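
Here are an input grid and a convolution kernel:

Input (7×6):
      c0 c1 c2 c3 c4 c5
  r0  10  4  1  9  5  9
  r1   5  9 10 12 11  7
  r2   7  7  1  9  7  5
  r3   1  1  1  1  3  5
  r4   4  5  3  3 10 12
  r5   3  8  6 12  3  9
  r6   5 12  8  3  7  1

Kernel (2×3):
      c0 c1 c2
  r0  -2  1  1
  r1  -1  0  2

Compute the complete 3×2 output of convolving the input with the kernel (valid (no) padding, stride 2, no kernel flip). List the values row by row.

Output[0,0]: The receptive field on the input at this output position is [10 4 1 / 5 9 10]. Elementwise product with the kernel and sum: 10·-2 + 4·1 + 1·1 + 5·-1 + 10·2.
Output[0,1]: The receptive field on the input at this output position is [1 9 5 / 10 12 11]. Elementwise product with the kernel and sum: 1·-2 + 9·1 + 5·1 + 10·-1 + 11·2.

0 24
-5 19
9 7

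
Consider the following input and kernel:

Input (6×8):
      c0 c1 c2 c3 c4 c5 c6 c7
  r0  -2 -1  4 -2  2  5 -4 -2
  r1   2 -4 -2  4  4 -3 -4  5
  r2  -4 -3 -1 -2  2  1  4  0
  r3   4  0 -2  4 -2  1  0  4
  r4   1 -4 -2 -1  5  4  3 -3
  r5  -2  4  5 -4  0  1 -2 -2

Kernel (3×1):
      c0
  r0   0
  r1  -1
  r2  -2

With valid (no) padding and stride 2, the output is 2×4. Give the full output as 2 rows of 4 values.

6 4 -8 -4
-6 6 -8 -6

Output[0,0]: The receptive field on the input at this output position is [-2 / 2 / -4]. Elementwise product with the kernel and sum: 2·-1 + -4·-2.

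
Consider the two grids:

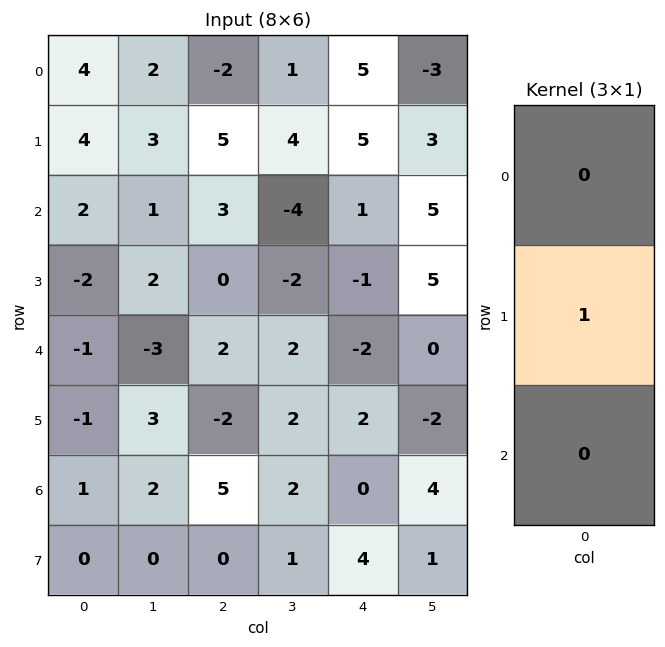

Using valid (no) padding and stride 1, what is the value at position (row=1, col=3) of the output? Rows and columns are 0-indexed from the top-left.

-4

The receptive field on the input at this output position is [4 / -4 / -2]. Elementwise product with the kernel and sum: -4·1.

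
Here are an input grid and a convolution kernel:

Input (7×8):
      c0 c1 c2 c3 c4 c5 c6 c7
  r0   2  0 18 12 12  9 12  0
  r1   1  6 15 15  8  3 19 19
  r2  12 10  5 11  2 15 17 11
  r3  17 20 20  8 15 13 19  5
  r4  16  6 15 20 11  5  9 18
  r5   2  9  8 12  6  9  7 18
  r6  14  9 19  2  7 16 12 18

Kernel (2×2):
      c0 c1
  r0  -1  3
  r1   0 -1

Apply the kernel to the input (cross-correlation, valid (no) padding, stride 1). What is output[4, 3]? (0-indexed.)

The receptive field on the input at this output position is [20 11 / 12 6]. Elementwise product with the kernel and sum: 20·-1 + 11·3 + 6·-1.

7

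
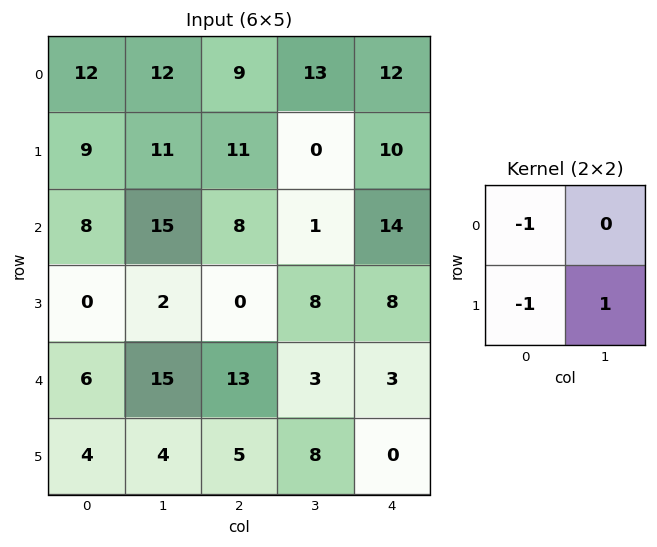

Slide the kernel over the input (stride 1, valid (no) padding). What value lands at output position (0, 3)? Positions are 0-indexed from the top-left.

-3

The receptive field on the input at this output position is [13 12 / 0 10]. Elementwise product with the kernel and sum: 13·-1 + 0·-1 + 10·1.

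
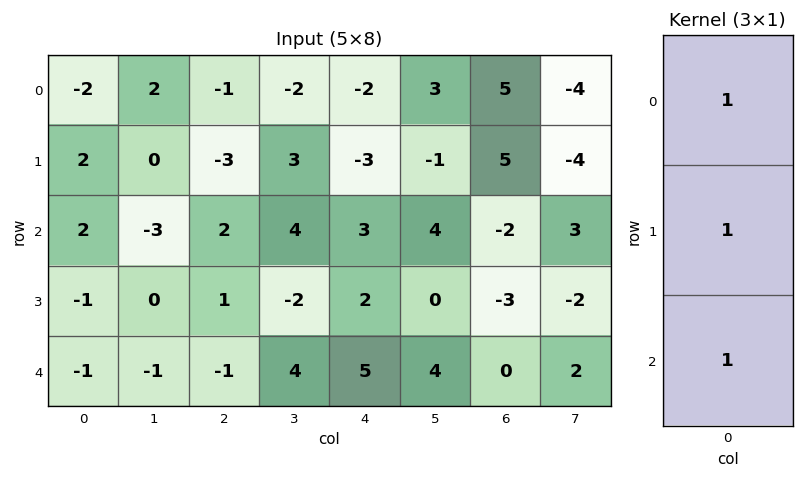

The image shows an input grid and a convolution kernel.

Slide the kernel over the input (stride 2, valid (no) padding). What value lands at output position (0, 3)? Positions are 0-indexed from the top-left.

8

The receptive field on the input at this output position is [5 / 5 / -2]. Elementwise product with the kernel and sum: 5·1 + 5·1 + -2·1.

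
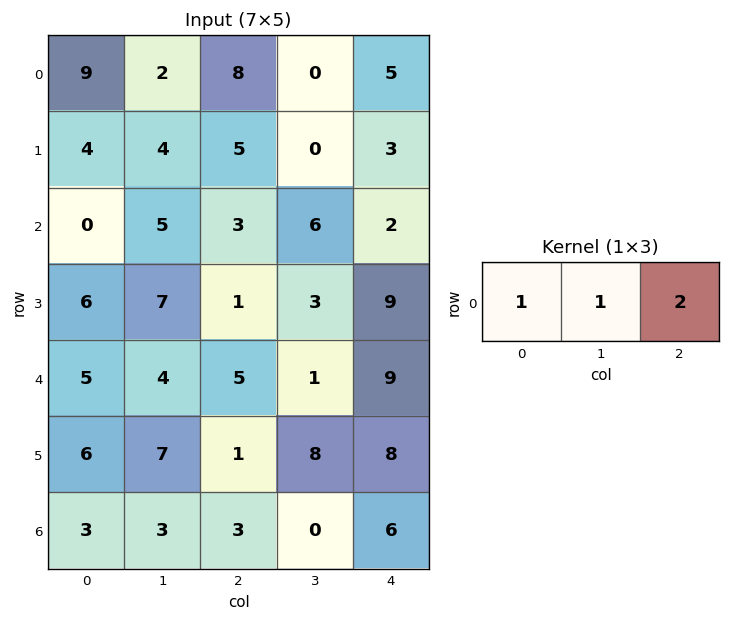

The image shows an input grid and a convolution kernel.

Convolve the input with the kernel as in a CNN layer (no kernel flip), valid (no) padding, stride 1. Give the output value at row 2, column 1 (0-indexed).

The receptive field on the input at this output position is [5 3 6]. Elementwise product with the kernel and sum: 5·1 + 3·1 + 6·2.

20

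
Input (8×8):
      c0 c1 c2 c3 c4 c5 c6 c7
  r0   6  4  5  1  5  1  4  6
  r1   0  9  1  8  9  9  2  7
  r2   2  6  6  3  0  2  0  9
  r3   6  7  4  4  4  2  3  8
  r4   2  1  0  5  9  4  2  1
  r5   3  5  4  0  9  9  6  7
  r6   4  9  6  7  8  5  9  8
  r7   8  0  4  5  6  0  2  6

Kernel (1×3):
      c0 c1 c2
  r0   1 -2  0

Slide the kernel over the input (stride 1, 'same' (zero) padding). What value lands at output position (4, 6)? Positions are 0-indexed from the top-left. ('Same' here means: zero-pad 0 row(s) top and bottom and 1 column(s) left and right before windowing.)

0

The receptive field on the zero-padded input at this output position is [4 2 1]. Elementwise product with the kernel and sum: 4·1 + 2·-2.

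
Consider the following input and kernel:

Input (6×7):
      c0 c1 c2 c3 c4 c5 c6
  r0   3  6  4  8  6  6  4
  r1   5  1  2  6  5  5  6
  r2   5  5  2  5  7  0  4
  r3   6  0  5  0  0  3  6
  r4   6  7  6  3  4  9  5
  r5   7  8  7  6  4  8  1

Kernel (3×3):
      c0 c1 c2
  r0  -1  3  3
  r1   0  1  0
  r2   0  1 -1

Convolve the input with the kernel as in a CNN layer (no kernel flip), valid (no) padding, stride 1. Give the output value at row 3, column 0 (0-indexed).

The receptive field on the input at this output position is [6 0 5 / 6 7 6 / 7 8 7]. Elementwise product with the kernel and sum: 6·-1 + 0·3 + 5·3 + 7·1 + 8·1 + 7·-1.

17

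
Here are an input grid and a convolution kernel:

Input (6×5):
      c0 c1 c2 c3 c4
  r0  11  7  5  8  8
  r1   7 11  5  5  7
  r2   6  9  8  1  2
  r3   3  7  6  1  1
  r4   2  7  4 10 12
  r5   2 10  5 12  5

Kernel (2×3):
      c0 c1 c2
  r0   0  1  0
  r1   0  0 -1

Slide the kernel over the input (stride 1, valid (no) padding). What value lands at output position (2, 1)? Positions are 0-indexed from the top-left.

7

The receptive field on the input at this output position is [9 8 1 / 7 6 1]. Elementwise product with the kernel and sum: 8·1 + 1·-1.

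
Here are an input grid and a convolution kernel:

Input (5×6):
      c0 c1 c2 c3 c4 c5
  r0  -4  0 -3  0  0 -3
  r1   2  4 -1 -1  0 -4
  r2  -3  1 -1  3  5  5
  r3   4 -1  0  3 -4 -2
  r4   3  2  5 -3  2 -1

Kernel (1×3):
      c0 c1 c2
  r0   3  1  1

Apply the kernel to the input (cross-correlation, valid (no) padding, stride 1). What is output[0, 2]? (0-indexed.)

-9

The receptive field on the input at this output position is [-3 0 0]. Elementwise product with the kernel and sum: -3·3 + 0·1 + 0·1.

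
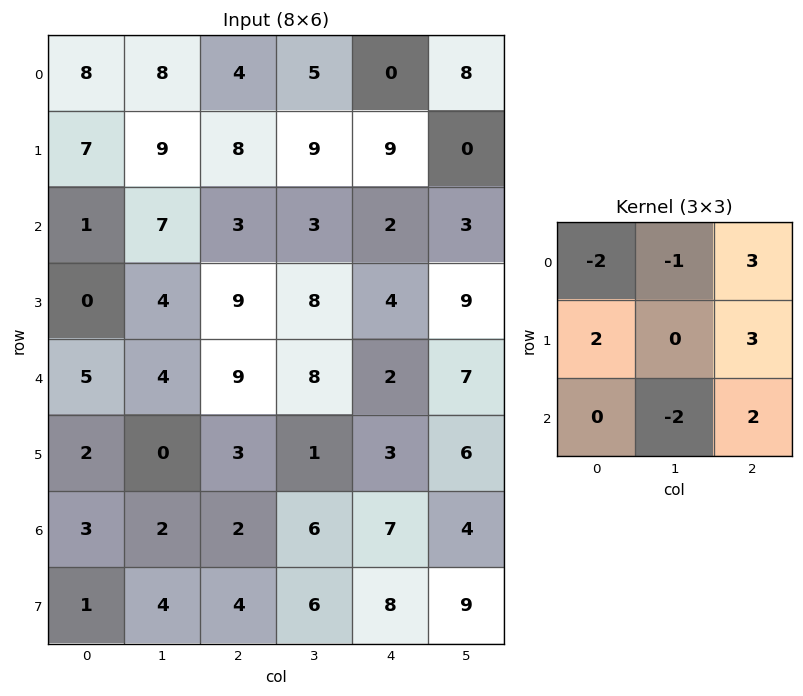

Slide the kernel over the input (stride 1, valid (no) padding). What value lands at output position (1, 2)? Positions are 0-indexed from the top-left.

The receptive field on the input at this output position is [8 9 9 / 3 3 2 / 9 8 4]. Elementwise product with the kernel and sum: 8·-2 + 9·-1 + 9·3 + 3·2 + 2·3 + 8·-2 + 4·2.

6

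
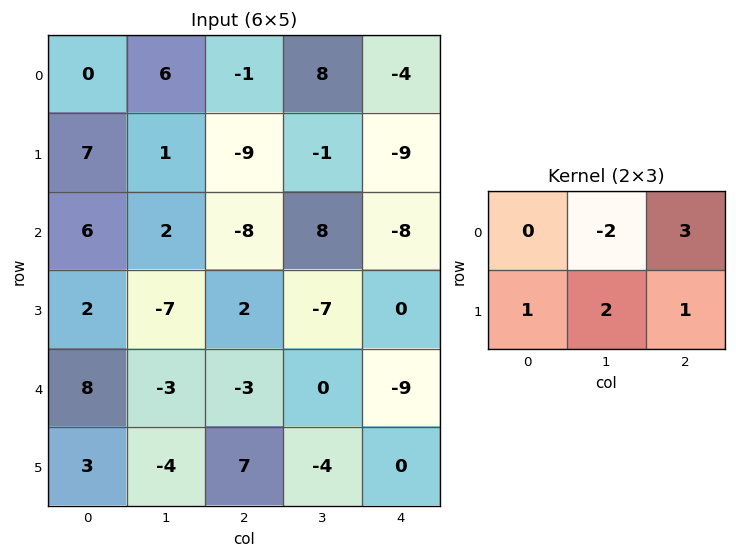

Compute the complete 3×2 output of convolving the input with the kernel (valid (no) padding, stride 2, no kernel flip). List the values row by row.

-15 -48
-38 -52
-1 -28

Output[0,0]: The receptive field on the input at this output position is [0 6 -1 / 7 1 -9]. Elementwise product with the kernel and sum: 6·-2 + -1·3 + 7·1 + 1·2 + -9·1.
Output[0,1]: The receptive field on the input at this output position is [-1 8 -4 / -9 -1 -9]. Elementwise product with the kernel and sum: 8·-2 + -4·3 + -9·1 + -1·2 + -9·1.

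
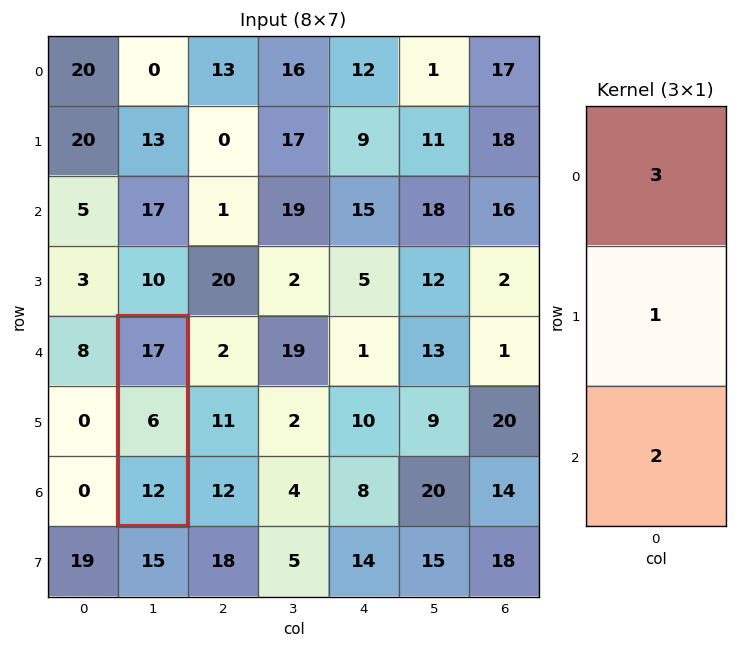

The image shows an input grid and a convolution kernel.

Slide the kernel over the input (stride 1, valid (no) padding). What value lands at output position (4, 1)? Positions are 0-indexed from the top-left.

The receptive field on the input at this output position is [17 / 6 / 12]. Elementwise product with the kernel and sum: 17·3 + 6·1 + 12·2.

81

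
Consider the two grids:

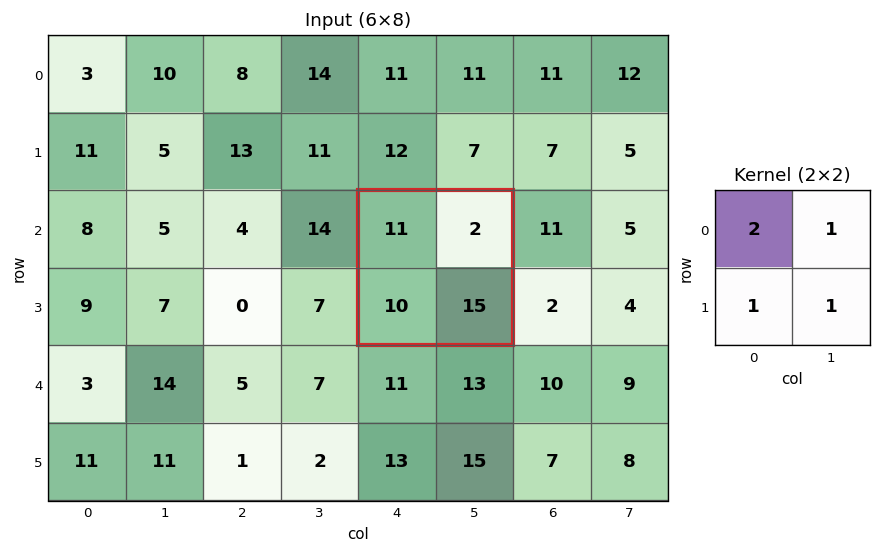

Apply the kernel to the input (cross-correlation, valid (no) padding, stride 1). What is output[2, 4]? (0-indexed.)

49

The receptive field on the input at this output position is [11 2 / 10 15]. Elementwise product with the kernel and sum: 11·2 + 2·1 + 10·1 + 15·1.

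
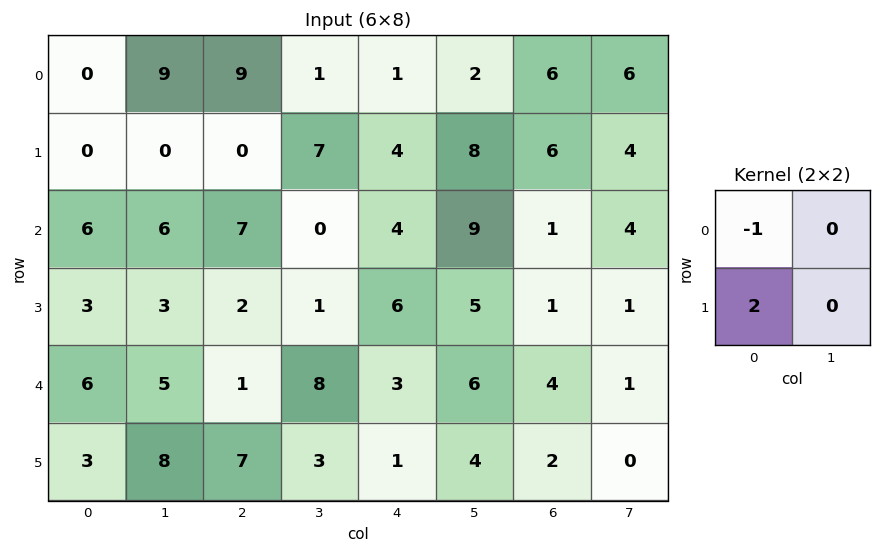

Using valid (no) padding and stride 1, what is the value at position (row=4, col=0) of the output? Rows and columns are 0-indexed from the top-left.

The receptive field on the input at this output position is [6 5 / 3 8]. Elementwise product with the kernel and sum: 6·-1 + 3·2.

0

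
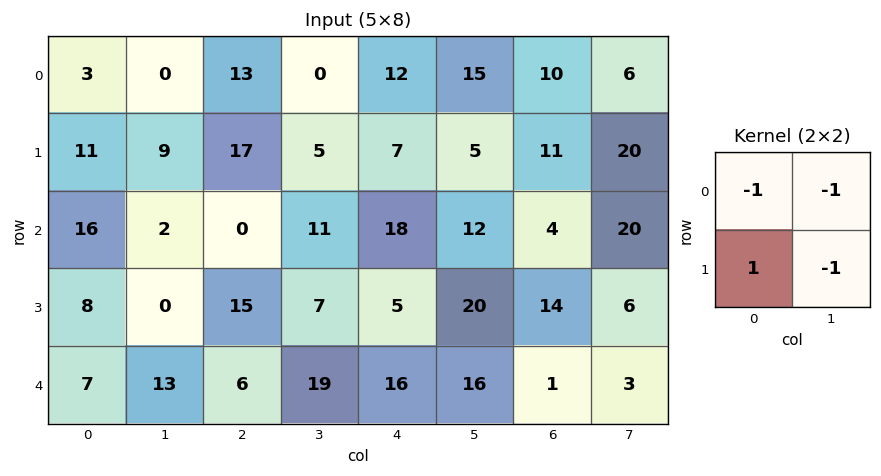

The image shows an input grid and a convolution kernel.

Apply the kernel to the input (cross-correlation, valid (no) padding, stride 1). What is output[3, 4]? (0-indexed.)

-25

The receptive field on the input at this output position is [5 20 / 16 16]. Elementwise product with the kernel and sum: 5·-1 + 20·-1 + 16·1 + 16·-1.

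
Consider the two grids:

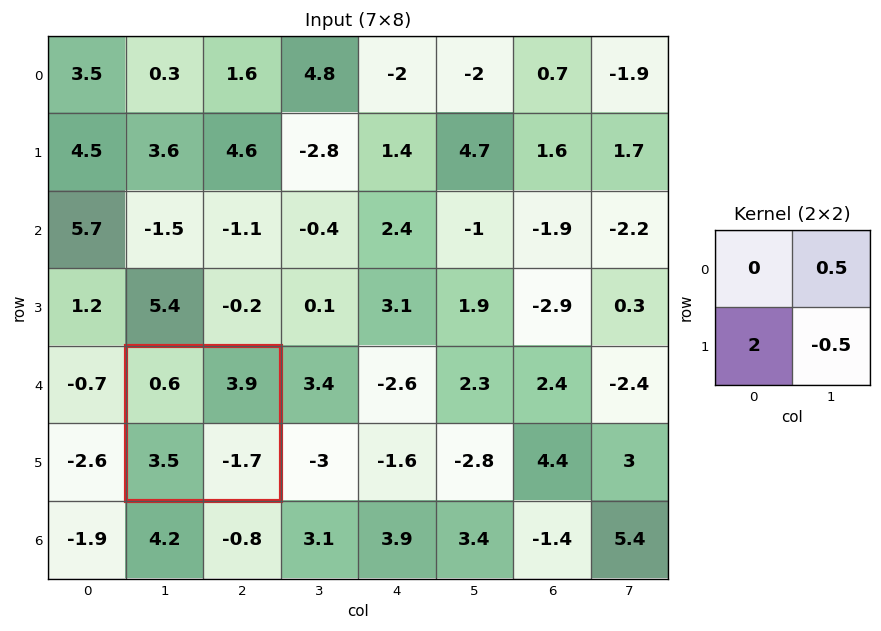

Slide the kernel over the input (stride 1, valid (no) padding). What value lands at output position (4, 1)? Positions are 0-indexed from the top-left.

The receptive field on the input at this output position is [0.6 3.9 / 3.5 -1.7]. Elementwise product with the kernel and sum: 3.9·0.5 + 3.5·2 + -1.7·-0.5.

9.8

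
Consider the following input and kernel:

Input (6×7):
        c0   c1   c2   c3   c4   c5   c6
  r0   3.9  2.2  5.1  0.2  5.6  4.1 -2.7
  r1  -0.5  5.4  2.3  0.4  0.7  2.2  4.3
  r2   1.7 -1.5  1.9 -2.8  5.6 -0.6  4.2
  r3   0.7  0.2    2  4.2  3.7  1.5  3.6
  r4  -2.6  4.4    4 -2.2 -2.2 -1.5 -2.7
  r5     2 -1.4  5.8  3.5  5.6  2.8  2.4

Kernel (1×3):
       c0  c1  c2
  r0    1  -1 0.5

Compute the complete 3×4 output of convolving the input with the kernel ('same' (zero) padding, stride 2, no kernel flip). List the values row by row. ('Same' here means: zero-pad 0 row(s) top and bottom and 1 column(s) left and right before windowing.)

-2.8 -2.8 -3.35 6.8
-2.45 -4.8 -8.7 -4.8
4.8 -0.7 -0.75 1.2

Output[0,0]: The receptive field on the zero-padded input at this output position is [0 3.9 2.2]. Elementwise product with the kernel and sum: 0·1 + 3.9·-1 + 2.2·0.5.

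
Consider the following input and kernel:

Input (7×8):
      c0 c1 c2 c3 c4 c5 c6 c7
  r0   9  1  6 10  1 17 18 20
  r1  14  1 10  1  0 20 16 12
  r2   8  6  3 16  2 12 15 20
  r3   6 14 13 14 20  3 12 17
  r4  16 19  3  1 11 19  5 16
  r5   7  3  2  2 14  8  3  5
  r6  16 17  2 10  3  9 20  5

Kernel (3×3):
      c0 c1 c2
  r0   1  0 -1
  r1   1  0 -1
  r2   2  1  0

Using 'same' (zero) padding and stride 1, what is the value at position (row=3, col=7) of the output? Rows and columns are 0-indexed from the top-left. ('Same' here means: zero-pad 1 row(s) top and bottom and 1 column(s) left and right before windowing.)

The receptive field on the zero-padded input at this output position is [15 20 0 / 12 17 0 / 5 16 0]. Elementwise product with the kernel and sum: 15·1 + 0·-1 + 12·1 + 0·-1 + 5·2 + 16·1.

53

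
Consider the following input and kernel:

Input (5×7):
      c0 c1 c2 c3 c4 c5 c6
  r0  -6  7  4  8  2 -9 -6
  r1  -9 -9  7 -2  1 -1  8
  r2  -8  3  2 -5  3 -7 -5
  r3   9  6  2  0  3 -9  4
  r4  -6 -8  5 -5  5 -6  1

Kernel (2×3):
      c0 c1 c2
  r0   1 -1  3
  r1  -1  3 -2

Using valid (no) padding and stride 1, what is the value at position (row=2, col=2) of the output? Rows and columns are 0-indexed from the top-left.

The receptive field on the input at this output position is [2 -5 3 / 2 0 3]. Elementwise product with the kernel and sum: 2·1 + -5·-1 + 3·3 + 2·-1 + 0·3 + 3·-2.

8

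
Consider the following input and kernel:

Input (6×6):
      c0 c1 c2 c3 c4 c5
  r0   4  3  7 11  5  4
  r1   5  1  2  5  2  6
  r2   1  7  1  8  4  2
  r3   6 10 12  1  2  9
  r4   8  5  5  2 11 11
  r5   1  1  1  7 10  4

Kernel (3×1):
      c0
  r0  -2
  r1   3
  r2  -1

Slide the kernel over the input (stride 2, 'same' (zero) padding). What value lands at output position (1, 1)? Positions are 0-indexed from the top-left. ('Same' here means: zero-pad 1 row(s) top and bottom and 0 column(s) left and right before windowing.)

The receptive field on the zero-padded input at this output position is [2 / 1 / 12]. Elementwise product with the kernel and sum: 2·-2 + 1·3 + 12·-1.

-13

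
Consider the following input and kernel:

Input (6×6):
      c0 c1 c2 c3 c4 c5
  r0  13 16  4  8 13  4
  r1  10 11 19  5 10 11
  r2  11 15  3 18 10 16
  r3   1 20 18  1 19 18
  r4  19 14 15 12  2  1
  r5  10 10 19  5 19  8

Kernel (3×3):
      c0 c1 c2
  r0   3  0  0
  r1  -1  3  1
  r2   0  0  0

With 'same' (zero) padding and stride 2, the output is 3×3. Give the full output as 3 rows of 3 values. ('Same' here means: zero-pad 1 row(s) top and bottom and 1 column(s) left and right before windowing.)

55 4 35
48 45 43
71 103 -2

Output[0,0]: The receptive field on the zero-padded input at this output position is [0 0 0 / 0 13 16 / 0 10 11]. Elementwise product with the kernel and sum: 0·3 + 0·-1 + 13·3 + 16·1.
Output[0,1]: The receptive field on the zero-padded input at this output position is [0 0 0 / 16 4 8 / 11 19 5]. Elementwise product with the kernel and sum: 0·3 + 16·-1 + 4·3 + 8·1.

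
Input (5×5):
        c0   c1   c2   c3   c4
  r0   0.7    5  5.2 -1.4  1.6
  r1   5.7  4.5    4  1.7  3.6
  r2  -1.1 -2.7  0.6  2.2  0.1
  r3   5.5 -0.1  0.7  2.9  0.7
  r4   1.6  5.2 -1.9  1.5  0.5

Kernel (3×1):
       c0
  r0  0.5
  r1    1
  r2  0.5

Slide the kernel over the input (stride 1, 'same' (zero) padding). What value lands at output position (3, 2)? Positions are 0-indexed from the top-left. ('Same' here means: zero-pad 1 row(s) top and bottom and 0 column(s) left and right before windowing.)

0.05

The receptive field on the zero-padded input at this output position is [0.6 / 0.7 / -1.9]. Elementwise product with the kernel and sum: 0.6·0.5 + 0.7·1 + -1.9·0.5.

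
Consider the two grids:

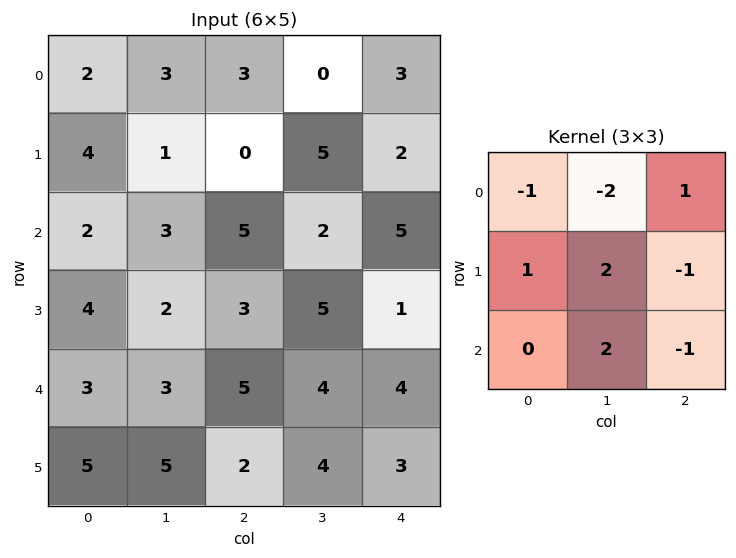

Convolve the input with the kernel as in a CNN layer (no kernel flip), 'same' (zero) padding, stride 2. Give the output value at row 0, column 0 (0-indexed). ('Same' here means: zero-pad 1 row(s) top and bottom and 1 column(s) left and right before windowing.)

The receptive field on the zero-padded input at this output position is [0 0 0 / 0 2 3 / 0 4 1]. Elementwise product with the kernel and sum: 0·-1 + 0·-2 + 0·1 + 0·1 + 2·2 + 3·-1 + 4·2 + 1·-1.

8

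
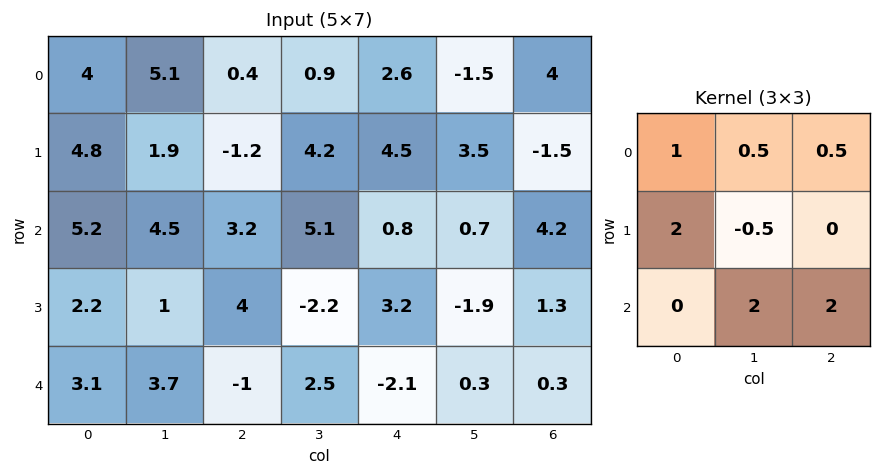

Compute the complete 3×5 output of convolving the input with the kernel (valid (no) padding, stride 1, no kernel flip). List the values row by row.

30.8 26.75 9.45 10.6 20.9
23.3 14.4 9 20.6 5.55
18.35 11.65 16.05 -3.75 11.8

Output[0,0]: The receptive field on the input at this output position is [4 5.1 0.4 / 4.8 1.9 -1.2 / 5.2 4.5 3.2]. Elementwise product with the kernel and sum: 4·1 + 5.1·0.5 + 0.4·0.5 + 4.8·2 + 1.9·-0.5 + 4.5·2 + 3.2·2.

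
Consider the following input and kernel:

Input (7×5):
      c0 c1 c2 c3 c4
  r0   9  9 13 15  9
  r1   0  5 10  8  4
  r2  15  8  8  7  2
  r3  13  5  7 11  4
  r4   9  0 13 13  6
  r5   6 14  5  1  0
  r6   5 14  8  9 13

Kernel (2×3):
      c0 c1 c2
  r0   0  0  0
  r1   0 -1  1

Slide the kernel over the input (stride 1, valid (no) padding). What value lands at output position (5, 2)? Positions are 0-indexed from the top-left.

4

The receptive field on the input at this output position is [5 1 0 / 8 9 13]. Elementwise product with the kernel and sum: 9·-1 + 13·1.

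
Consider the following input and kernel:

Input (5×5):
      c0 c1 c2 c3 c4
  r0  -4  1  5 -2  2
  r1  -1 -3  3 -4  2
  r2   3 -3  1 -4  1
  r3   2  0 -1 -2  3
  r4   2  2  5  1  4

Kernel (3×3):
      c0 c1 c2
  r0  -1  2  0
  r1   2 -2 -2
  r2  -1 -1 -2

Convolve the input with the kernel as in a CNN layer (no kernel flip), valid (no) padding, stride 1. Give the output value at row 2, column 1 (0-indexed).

The receptive field on the input at this output position is [-3 1 -4 / 0 -1 -2 / 2 5 1]. Elementwise product with the kernel and sum: -3·-1 + 1·2 + 0·2 + -1·-2 + -2·-2 + 2·-1 + 5·-1 + 1·-2.

2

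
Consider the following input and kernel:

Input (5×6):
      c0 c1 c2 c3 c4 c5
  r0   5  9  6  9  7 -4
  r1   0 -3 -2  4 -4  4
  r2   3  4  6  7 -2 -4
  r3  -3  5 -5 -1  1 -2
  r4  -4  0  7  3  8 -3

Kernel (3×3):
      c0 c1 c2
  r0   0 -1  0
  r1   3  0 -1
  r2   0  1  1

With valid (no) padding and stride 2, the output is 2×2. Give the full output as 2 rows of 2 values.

3 -6
-1 -12

Output[0,0]: The receptive field on the input at this output position is [5 9 6 / 0 -3 -2 / 3 4 6]. Elementwise product with the kernel and sum: 9·-1 + 0·3 + -2·-1 + 4·1 + 6·1.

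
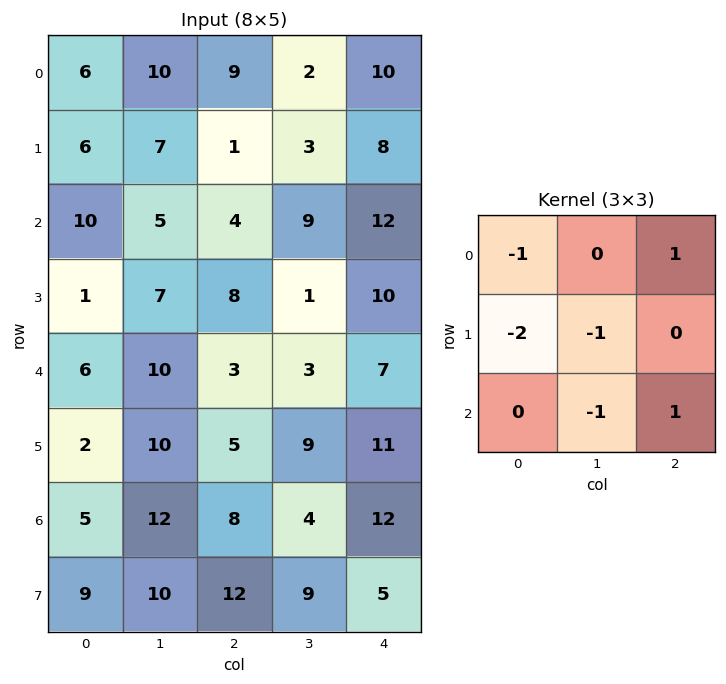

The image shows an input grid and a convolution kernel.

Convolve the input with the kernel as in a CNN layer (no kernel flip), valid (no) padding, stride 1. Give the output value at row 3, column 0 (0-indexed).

The receptive field on the input at this output position is [1 7 8 / 6 10 3 / 2 10 5]. Elementwise product with the kernel and sum: 1·-1 + 8·1 + 6·-2 + 10·-1 + 10·-1 + 5·1.

-20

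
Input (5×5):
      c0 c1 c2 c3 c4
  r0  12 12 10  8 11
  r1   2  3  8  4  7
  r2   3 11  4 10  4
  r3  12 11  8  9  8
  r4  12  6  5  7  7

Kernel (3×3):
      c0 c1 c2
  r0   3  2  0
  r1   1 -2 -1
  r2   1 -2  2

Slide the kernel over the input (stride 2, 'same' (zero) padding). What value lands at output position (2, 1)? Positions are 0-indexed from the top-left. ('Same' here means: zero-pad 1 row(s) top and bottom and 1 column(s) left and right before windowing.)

The receptive field on the zero-padded input at this output position is [11 8 9 / 6 5 7 / 0 0 0]. Elementwise product with the kernel and sum: 11·3 + 8·2 + 6·1 + 5·-2 + 7·-1 + 0·1 + 0·-2 + 0·2.

38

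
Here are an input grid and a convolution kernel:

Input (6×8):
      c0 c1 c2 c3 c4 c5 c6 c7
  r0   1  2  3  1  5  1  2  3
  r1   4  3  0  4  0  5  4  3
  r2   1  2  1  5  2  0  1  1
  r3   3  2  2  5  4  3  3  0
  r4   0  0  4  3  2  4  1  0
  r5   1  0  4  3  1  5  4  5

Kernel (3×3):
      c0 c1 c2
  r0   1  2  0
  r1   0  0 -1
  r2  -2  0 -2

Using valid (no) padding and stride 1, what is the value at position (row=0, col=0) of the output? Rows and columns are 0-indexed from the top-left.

The receptive field on the input at this output position is [1 2 3 / 4 3 0 / 1 2 1]. Elementwise product with the kernel and sum: 1·1 + 2·2 + 0·-1 + 1·-2 + 1·-2.

1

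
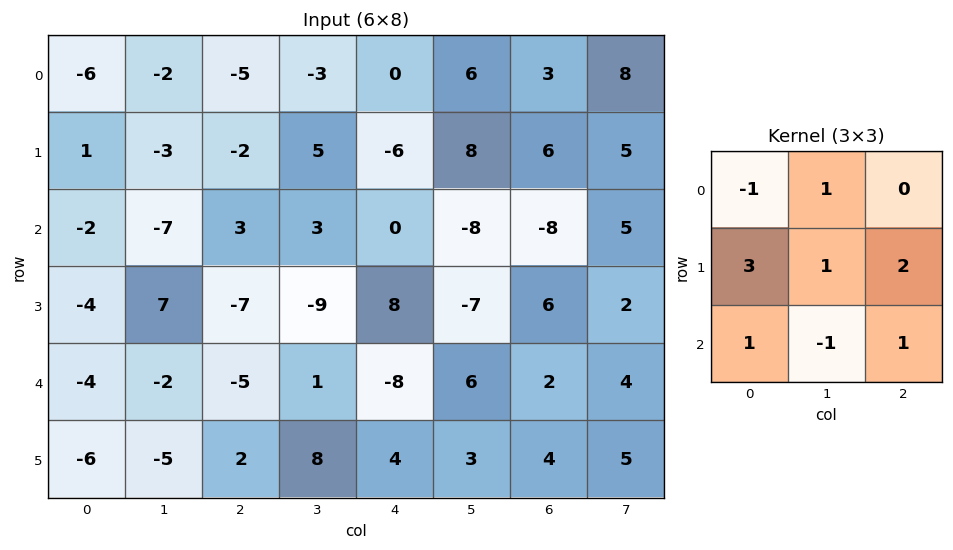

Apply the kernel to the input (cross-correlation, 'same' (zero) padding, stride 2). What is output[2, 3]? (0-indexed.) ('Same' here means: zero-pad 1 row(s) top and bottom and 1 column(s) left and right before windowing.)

The receptive field on the zero-padded input at this output position is [-7 6 2 / 6 2 4 / 3 4 5]. Elementwise product with the kernel and sum: -7·-1 + 6·1 + 6·3 + 2·1 + 4·2 + 3·1 + 4·-1 + 5·1.

45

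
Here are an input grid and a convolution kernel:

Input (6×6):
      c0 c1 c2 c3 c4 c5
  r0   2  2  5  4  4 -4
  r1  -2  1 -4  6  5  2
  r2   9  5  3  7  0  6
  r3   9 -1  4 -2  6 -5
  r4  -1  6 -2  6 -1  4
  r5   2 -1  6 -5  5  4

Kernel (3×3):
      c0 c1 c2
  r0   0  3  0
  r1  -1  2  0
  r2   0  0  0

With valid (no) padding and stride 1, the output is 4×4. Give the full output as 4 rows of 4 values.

10 6 28 16
4 -11 29 8
4 18 13 14
10 2 8 10

Output[0,0]: The receptive field on the input at this output position is [2 2 5 / -2 1 -4 / 9 5 3]. Elementwise product with the kernel and sum: 2·3 + -2·-1 + 1·2.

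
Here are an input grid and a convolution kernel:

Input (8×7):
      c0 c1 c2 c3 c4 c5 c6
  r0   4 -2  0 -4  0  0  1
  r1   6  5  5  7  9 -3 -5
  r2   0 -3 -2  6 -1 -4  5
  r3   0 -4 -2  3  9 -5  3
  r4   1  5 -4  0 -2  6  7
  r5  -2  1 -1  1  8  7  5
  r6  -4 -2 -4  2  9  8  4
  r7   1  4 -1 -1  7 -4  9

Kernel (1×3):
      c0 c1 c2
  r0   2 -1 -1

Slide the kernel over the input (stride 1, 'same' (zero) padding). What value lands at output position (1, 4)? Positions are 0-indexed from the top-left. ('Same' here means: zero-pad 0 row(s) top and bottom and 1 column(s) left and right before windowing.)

The receptive field on the zero-padded input at this output position is [7 9 -3]. Elementwise product with the kernel and sum: 7·2 + 9·-1 + -3·-1.

8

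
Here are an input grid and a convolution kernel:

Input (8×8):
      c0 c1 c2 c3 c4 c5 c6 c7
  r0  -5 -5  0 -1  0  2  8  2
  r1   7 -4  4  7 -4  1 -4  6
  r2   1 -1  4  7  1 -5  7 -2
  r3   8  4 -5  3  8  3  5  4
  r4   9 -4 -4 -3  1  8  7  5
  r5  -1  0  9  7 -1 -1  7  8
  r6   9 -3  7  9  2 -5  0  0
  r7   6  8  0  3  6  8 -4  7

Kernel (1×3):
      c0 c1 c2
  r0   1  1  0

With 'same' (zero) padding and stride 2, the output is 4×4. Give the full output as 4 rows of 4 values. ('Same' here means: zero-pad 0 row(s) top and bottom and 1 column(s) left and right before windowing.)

-5 -5 -1 10
1 3 8 2
9 -8 -2 15
9 4 11 -5

Output[0,0]: The receptive field on the zero-padded input at this output position is [0 -5 -5]. Elementwise product with the kernel and sum: 0·1 + -5·1.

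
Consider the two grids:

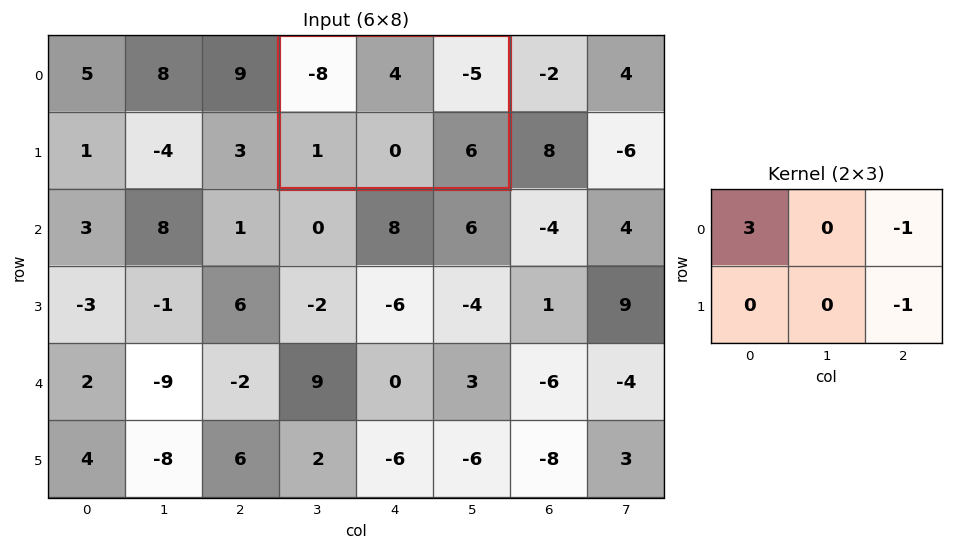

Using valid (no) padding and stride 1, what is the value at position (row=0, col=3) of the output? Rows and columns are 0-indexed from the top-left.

The receptive field on the input at this output position is [-8 4 -5 / 1 0 6]. Elementwise product with the kernel and sum: -8·3 + -5·-1 + 6·-1.

-25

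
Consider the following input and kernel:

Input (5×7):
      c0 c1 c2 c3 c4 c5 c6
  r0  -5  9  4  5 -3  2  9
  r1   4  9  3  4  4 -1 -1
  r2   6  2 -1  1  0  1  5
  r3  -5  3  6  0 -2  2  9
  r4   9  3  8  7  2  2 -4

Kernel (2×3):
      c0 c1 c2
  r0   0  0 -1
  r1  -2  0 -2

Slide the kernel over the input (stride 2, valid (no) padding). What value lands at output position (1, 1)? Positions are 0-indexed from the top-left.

-8

The receptive field on the input at this output position is [-1 1 0 / 6 0 -2]. Elementwise product with the kernel and sum: 0·-1 + 6·-2 + -2·-2.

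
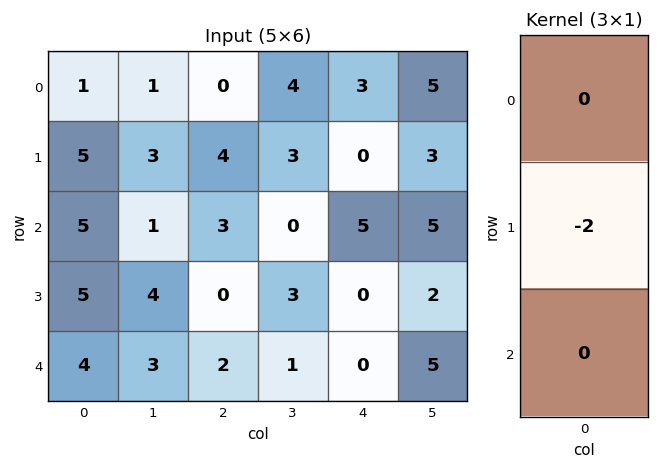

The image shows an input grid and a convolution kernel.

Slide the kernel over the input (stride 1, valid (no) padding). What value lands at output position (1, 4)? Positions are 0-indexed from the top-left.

-10

The receptive field on the input at this output position is [0 / 5 / 0]. Elementwise product with the kernel and sum: 5·-2.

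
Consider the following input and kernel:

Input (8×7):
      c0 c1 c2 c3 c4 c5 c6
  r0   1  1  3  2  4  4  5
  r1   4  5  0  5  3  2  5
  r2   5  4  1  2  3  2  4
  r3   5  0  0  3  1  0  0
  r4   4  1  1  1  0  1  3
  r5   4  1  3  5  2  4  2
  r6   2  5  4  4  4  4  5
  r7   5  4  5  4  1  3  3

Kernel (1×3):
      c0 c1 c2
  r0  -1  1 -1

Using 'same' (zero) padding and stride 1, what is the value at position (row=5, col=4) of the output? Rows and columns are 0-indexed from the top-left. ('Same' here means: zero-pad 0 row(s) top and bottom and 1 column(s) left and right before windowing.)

-7

The receptive field on the zero-padded input at this output position is [5 2 4]. Elementwise product with the kernel and sum: 5·-1 + 2·1 + 4·-1.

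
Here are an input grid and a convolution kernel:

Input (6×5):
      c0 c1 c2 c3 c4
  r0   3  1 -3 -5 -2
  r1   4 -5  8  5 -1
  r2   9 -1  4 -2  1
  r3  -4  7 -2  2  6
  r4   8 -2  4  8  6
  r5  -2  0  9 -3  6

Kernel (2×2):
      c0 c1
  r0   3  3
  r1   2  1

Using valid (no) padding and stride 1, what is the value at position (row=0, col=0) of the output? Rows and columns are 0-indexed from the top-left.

15

The receptive field on the input at this output position is [3 1 / 4 -5]. Elementwise product with the kernel and sum: 3·3 + 1·3 + 4·2 + -5·1.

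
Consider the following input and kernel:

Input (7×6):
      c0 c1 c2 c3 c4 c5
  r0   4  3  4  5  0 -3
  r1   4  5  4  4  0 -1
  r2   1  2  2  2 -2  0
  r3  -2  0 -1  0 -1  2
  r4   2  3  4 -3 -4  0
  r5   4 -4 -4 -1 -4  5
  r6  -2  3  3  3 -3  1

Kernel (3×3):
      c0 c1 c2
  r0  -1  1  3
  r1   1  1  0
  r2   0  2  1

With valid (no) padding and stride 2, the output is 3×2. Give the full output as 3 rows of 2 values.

Output[0,0]: The receptive field on the input at this output position is [4 3 4 / 4 5 4 / 1 2 2]. Elementwise product with the kernel and sum: 4·-1 + 3·1 + 4·3 + 4·1 + 5·1 + 2·2 + 2·1.
Output[0,1]: The receptive field on the input at this output position is [4 5 0 / 4 4 0 / 2 2 -2]. Elementwise product with the kernel and sum: 4·-1 + 5·1 + 0·3 + 4·1 + 4·1 + 2·2 + -2·1.

26 11
15 -17
22 -21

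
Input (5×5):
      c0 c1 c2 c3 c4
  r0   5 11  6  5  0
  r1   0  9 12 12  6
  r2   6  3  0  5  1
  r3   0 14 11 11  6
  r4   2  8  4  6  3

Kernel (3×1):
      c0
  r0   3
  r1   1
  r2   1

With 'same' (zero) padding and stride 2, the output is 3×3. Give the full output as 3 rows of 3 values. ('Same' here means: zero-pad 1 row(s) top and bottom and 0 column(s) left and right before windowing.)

5 18 6
6 47 25
2 37 21

Output[0,0]: The receptive field on the zero-padded input at this output position is [0 / 5 / 0]. Elementwise product with the kernel and sum: 0·3 + 5·1 + 0·1.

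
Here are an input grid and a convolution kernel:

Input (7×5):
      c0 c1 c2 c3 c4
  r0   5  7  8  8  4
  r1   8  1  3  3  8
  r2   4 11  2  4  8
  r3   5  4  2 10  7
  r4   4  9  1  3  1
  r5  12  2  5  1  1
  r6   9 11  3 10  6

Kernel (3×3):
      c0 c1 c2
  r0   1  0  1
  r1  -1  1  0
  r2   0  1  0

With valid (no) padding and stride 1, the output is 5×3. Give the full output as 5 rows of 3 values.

17 19 16
22 -3 23
14 14 21
14 11 12
6 18 8

Output[0,0]: The receptive field on the input at this output position is [5 7 8 / 8 1 3 / 4 11 2]. Elementwise product with the kernel and sum: 5·1 + 8·1 + 8·-1 + 1·1 + 11·1.
Output[0,1]: The receptive field on the input at this output position is [7 8 8 / 1 3 3 / 11 2 4]. Elementwise product with the kernel and sum: 7·1 + 8·1 + 1·-1 + 3·1 + 2·1.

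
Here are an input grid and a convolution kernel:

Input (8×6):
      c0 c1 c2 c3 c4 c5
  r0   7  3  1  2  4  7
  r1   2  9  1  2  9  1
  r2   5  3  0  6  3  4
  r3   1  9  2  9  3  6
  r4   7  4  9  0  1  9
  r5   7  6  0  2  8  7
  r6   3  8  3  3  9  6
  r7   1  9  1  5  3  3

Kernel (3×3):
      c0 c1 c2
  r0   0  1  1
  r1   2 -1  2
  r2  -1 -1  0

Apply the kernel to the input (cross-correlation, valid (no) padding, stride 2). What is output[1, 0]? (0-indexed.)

-11

The receptive field on the input at this output position is [5 3 0 / 1 9 2 / 7 4 9]. Elementwise product with the kernel and sum: 3·1 + 0·1 + 1·2 + 9·-1 + 2·2 + 7·-1 + 4·-1.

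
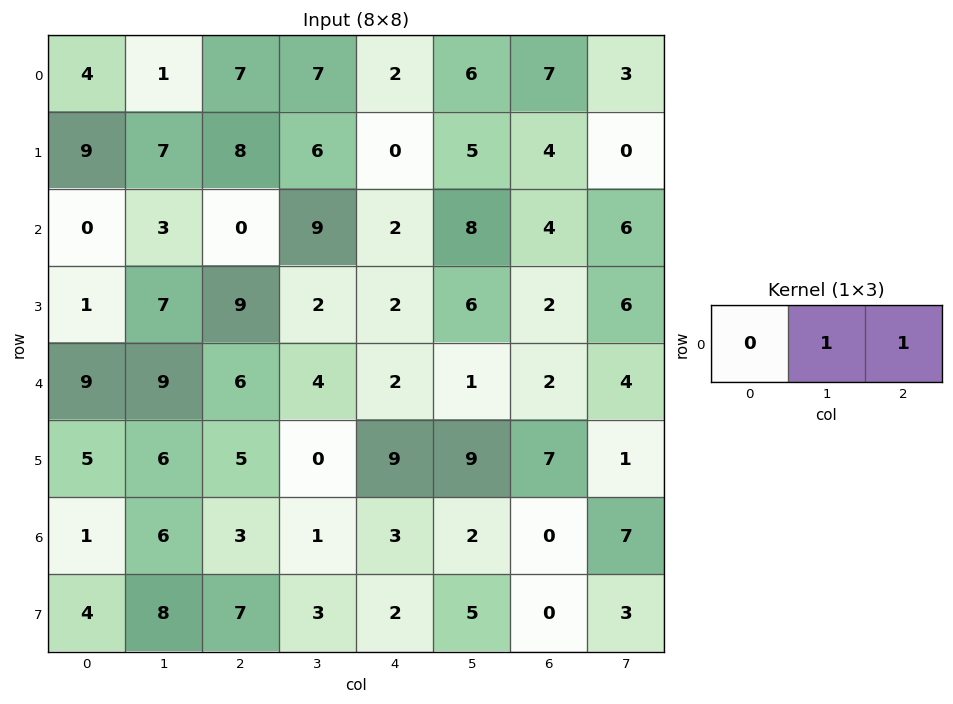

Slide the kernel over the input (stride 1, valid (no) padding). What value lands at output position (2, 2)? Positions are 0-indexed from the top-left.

11

The receptive field on the input at this output position is [0 9 2]. Elementwise product with the kernel and sum: 9·1 + 2·1.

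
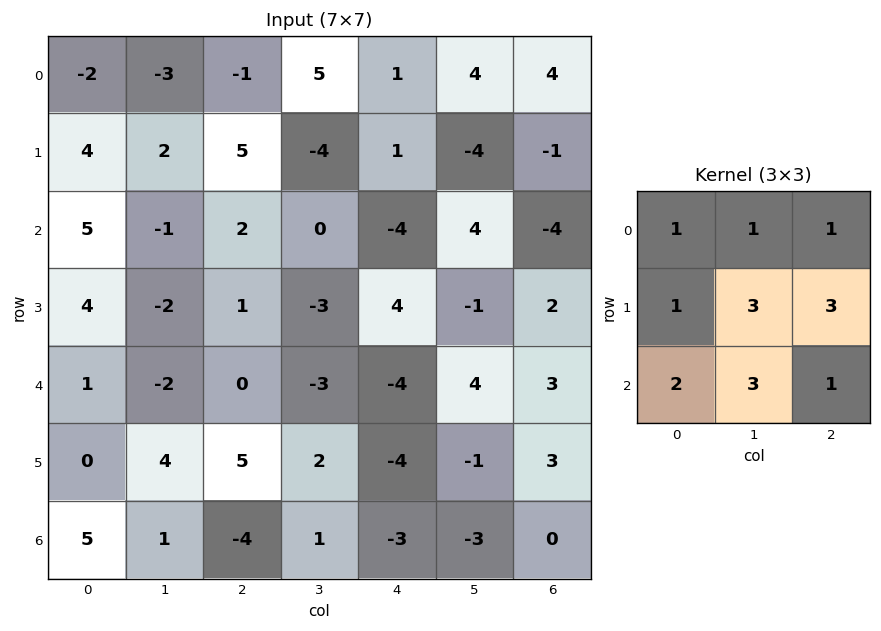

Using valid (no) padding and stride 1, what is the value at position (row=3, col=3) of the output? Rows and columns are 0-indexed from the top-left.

-12

The receptive field on the input at this output position is [-3 4 -1 / -3 -4 4 / 2 -4 -1]. Elementwise product with the kernel and sum: -3·1 + 4·1 + -1·1 + -3·1 + -4·3 + 4·3 + 2·2 + -4·3 + -1·1.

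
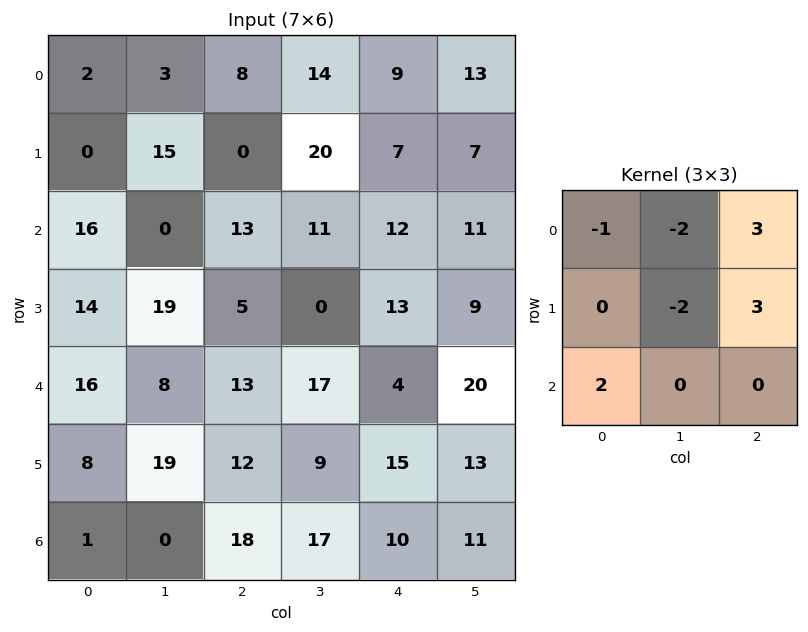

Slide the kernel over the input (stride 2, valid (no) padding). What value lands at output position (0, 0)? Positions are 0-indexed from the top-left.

The receptive field on the input at this output position is [2 3 8 / 0 15 0 / 16 0 13]. Elementwise product with the kernel and sum: 2·-1 + 3·-2 + 8·3 + 15·-2 + 0·3 + 16·2.

18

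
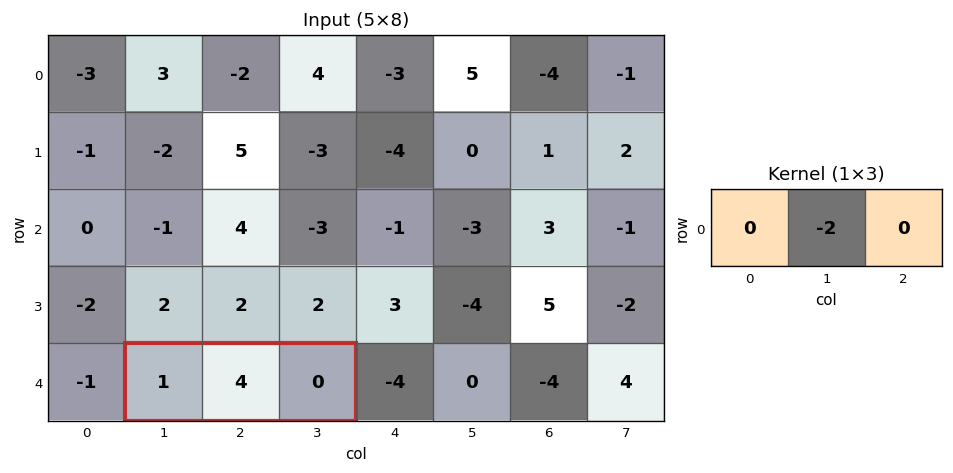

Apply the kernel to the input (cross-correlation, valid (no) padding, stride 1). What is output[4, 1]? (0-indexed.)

-8

The receptive field on the input at this output position is [1 4 0]. Elementwise product with the kernel and sum: 4·-2.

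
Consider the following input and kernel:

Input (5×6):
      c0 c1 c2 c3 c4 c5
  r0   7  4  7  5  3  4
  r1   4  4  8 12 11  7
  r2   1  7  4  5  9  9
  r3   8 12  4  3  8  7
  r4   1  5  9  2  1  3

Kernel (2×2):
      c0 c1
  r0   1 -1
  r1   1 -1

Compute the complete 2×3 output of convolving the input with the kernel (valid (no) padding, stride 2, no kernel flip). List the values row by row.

Output[0,0]: The receptive field on the input at this output position is [7 4 / 4 4]. Elementwise product with the kernel and sum: 7·1 + 4·-1 + 4·1 + 4·-1.

3 -2 3
-10 0 1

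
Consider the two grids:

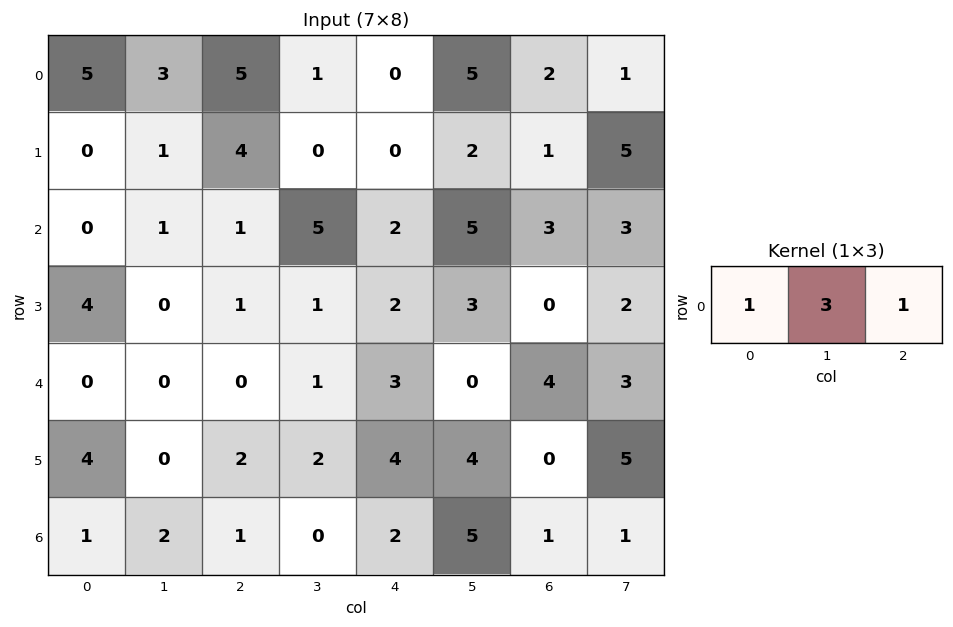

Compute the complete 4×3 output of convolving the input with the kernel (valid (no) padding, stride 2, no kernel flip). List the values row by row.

19 8 17
4 18 20
0 6 7
8 3 18

Output[0,0]: The receptive field on the input at this output position is [5 3 5]. Elementwise product with the kernel and sum: 5·1 + 3·3 + 5·1.
Output[0,1]: The receptive field on the input at this output position is [5 1 0]. Elementwise product with the kernel and sum: 5·1 + 1·3 + 0·1.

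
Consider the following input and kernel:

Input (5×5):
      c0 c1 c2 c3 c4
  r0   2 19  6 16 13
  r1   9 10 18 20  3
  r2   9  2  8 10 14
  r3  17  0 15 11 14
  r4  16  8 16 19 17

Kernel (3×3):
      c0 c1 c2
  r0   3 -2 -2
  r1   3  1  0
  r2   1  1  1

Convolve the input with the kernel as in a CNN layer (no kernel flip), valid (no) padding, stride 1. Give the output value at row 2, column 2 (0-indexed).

84

The receptive field on the input at this output position is [8 10 14 / 15 11 14 / 16 19 17]. Elementwise product with the kernel and sum: 8·3 + 10·-2 + 14·-2 + 15·3 + 11·1 + 16·1 + 19·1 + 17·1.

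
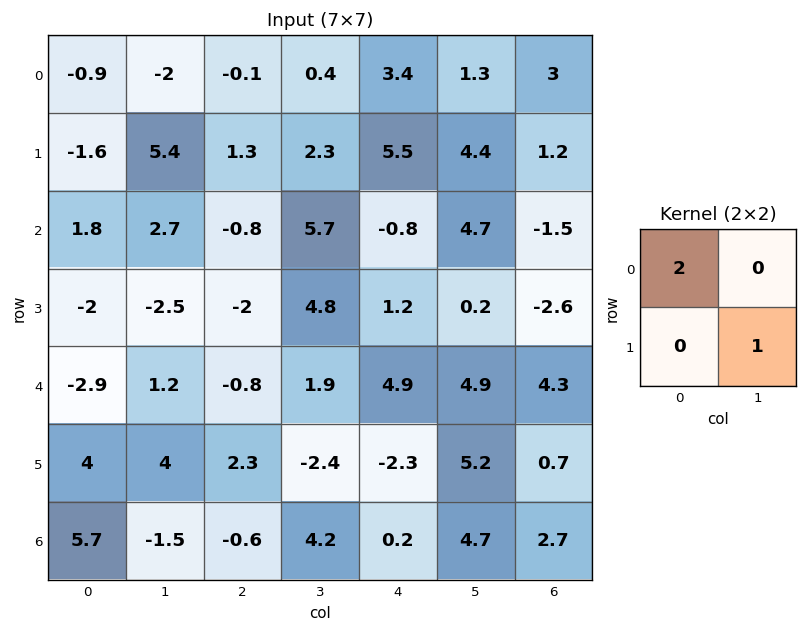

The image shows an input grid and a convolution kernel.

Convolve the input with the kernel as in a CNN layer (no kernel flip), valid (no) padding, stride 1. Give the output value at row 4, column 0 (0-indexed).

-1.8

The receptive field on the input at this output position is [-2.9 1.2 / 4 4]. Elementwise product with the kernel and sum: -2.9·2 + 4·1.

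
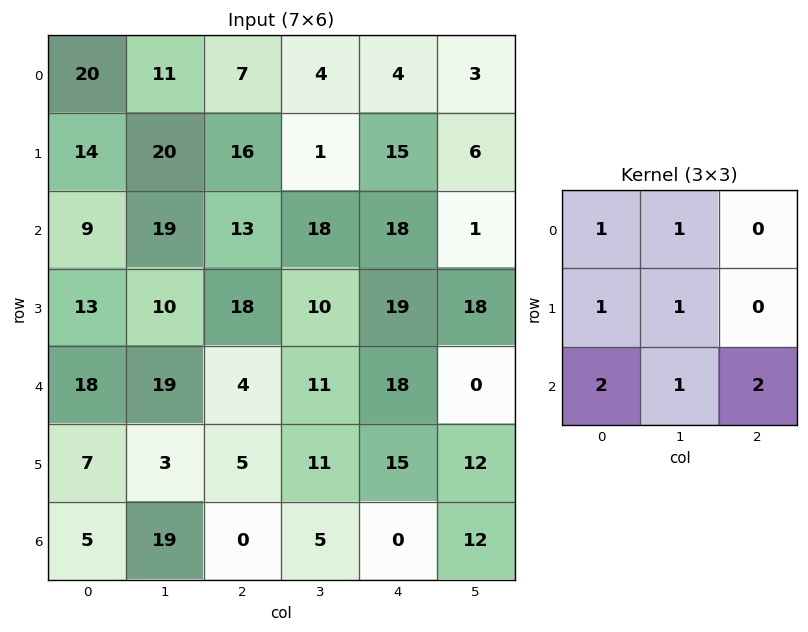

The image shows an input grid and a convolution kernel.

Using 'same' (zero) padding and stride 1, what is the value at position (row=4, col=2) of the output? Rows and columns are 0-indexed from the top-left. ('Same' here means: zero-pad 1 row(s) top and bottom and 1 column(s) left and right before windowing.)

The receptive field on the zero-padded input at this output position is [10 18 10 / 19 4 11 / 3 5 11]. Elementwise product with the kernel and sum: 10·1 + 18·1 + 19·1 + 4·1 + 3·2 + 5·1 + 11·2.

84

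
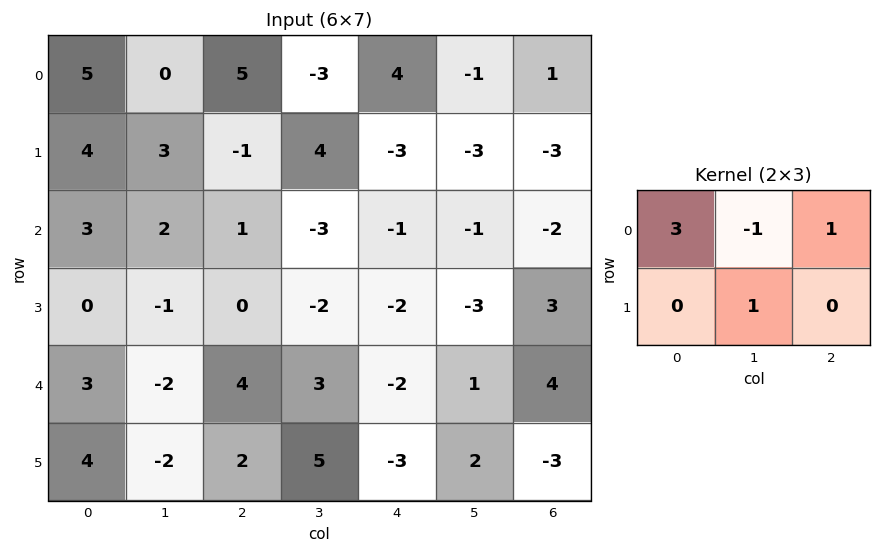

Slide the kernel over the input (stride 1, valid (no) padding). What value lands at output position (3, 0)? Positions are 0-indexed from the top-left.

The receptive field on the input at this output position is [0 -1 0 / 3 -2 4]. Elementwise product with the kernel and sum: 0·3 + -1·-1 + 0·1 + -2·1.

-1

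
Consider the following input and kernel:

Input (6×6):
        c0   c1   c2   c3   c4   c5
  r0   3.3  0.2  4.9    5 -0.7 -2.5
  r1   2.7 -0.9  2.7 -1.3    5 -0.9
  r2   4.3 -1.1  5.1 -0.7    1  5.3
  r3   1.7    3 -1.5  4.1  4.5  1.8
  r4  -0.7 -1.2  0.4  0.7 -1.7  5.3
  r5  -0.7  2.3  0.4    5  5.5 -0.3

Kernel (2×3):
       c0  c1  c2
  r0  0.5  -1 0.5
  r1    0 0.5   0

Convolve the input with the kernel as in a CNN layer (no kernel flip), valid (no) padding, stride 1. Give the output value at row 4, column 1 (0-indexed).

-0.45

The receptive field on the input at this output position is [-1.2 0.4 0.7 / 2.3 0.4 5]. Elementwise product with the kernel and sum: -1.2·0.5 + 0.4·-1 + 0.7·0.5 + 0.4·0.5.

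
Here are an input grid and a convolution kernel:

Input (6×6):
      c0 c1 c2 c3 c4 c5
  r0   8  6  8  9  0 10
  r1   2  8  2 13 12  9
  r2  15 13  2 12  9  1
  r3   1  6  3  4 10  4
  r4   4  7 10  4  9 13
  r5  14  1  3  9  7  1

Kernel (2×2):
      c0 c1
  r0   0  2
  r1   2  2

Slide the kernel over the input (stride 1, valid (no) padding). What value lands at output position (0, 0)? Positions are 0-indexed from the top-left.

The receptive field on the input at this output position is [8 6 / 2 8]. Elementwise product with the kernel and sum: 6·2 + 2·2 + 8·2.

32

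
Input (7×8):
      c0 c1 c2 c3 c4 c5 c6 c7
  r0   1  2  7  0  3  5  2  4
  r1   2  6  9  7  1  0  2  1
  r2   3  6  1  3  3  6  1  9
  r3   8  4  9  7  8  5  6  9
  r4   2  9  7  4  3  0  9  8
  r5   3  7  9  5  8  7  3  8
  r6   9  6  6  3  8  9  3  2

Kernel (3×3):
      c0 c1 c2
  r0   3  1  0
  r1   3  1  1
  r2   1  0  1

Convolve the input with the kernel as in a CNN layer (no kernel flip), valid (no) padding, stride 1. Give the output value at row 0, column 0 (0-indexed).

30

The receptive field on the input at this output position is [1 2 7 / 2 6 9 / 3 6 1]. Elementwise product with the kernel and sum: 1·3 + 2·1 + 2·3 + 6·1 + 9·1 + 3·1 + 1·1.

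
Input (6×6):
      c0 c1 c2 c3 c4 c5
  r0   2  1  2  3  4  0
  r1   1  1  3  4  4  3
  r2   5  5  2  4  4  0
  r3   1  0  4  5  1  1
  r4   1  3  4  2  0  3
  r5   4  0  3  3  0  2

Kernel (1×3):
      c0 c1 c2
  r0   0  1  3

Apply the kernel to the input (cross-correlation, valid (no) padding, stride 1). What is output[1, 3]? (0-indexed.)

13

The receptive field on the input at this output position is [4 4 3]. Elementwise product with the kernel and sum: 4·1 + 3·3.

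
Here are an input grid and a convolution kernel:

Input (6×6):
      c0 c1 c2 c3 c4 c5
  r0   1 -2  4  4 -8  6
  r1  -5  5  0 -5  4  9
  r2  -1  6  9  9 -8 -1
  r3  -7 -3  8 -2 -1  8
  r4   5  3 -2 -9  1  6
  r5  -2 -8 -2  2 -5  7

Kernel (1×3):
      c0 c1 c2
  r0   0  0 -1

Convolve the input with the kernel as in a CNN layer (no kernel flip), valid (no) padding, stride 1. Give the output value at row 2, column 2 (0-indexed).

The receptive field on the input at this output position is [9 9 -8]. Elementwise product with the kernel and sum: -8·-1.

8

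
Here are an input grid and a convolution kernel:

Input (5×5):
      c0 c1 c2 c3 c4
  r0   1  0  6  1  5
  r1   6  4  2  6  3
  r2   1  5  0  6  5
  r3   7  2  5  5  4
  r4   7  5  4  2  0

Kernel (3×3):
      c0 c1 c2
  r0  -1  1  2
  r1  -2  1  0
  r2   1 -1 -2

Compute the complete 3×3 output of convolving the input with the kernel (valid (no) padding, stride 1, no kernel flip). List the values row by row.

-1 -5 -9
0 -13 8
-14 5 13

Output[0,0]: The receptive field on the input at this output position is [1 0 6 / 6 4 2 / 1 5 0]. Elementwise product with the kernel and sum: 1·-1 + 0·1 + 6·2 + 6·-2 + 4·1 + 1·1 + 5·-1 + 0·-2.
Output[0,1]: The receptive field on the input at this output position is [0 6 1 / 4 2 6 / 5 0 6]. Elementwise product with the kernel and sum: 0·-1 + 6·1 + 1·2 + 4·-2 + 2·1 + 5·1 + 0·-1 + 6·-2.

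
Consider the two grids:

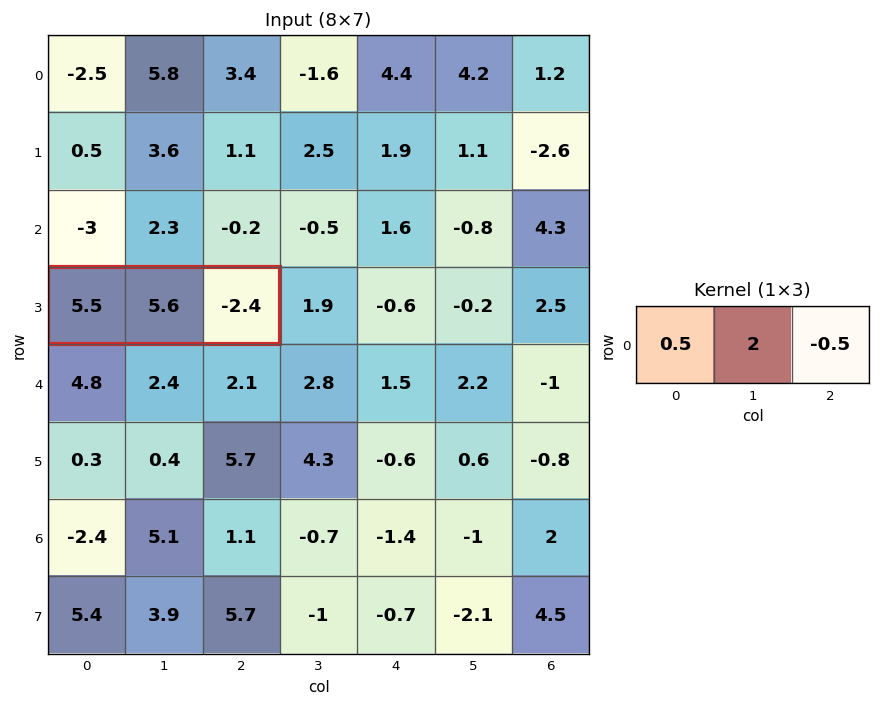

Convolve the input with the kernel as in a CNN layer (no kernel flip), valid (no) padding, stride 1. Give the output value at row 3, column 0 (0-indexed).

The receptive field on the input at this output position is [5.5 5.6 -2.4]. Elementwise product with the kernel and sum: 5.5·0.5 + 5.6·2 + -2.4·-0.5.

15.15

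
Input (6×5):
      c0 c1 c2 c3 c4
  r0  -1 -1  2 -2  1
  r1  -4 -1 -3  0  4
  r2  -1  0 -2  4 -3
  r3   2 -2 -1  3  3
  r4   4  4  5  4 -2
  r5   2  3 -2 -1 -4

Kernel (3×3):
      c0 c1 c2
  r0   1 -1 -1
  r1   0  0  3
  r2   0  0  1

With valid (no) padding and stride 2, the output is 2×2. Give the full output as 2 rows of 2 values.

Output[0,0]: The receptive field on the input at this output position is [-1 -1 2 / -4 -1 -3 / -1 0 -2]. Elementwise product with the kernel and sum: -1·1 + -1·-1 + 2·-1 + -3·3 + -2·1.

-13 12
3 4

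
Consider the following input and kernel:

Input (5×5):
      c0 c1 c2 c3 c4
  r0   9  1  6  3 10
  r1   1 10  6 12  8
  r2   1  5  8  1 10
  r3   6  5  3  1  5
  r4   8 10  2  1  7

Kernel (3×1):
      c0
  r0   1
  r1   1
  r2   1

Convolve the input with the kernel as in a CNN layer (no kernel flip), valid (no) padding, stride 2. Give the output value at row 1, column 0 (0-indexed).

The receptive field on the input at this output position is [1 / 6 / 8]. Elementwise product with the kernel and sum: 1·1 + 6·1 + 8·1.

15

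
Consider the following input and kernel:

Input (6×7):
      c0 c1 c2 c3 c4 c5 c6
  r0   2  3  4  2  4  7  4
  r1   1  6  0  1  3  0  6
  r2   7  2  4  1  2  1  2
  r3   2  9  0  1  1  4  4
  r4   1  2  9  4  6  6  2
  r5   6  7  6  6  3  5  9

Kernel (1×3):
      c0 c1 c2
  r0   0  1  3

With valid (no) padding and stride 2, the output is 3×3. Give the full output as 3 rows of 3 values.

15 14 19
14 7 7
29 22 12

Output[0,0]: The receptive field on the input at this output position is [2 3 4]. Elementwise product with the kernel and sum: 3·1 + 4·3.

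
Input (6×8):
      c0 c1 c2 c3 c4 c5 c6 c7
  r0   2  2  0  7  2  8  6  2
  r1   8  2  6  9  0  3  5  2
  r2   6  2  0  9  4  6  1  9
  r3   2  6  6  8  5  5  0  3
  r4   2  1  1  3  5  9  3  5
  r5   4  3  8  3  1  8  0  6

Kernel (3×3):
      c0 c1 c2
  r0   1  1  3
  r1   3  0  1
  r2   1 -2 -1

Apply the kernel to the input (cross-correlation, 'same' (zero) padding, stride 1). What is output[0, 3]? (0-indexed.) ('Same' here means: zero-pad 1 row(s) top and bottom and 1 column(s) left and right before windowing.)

The receptive field on the zero-padded input at this output position is [0 0 0 / 0 7 2 / 6 9 0]. Elementwise product with the kernel and sum: 0·1 + 0·1 + 0·3 + 0·3 + 2·1 + 6·1 + 9·-2 + 0·-1.

-10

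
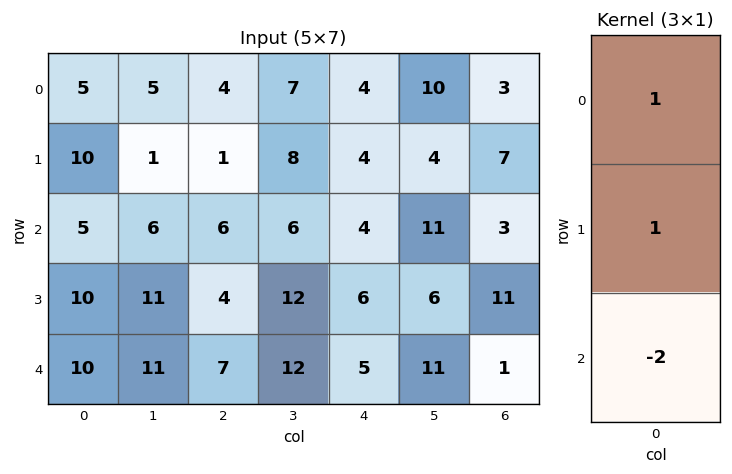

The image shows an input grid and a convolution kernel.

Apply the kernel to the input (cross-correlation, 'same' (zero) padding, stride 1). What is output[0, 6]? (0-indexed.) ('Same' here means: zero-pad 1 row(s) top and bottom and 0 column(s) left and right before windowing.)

-11

The receptive field on the zero-padded input at this output position is [0 / 3 / 7]. Elementwise product with the kernel and sum: 0·1 + 3·1 + 7·-2.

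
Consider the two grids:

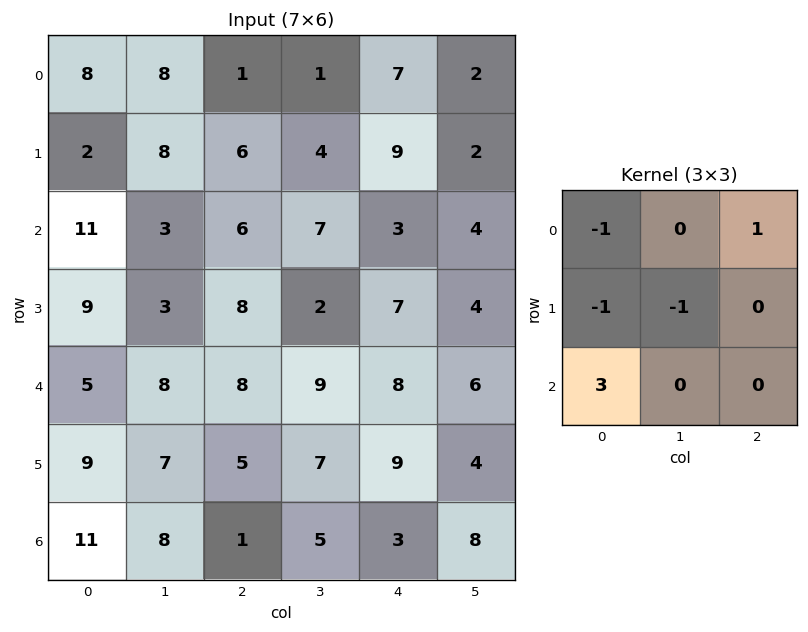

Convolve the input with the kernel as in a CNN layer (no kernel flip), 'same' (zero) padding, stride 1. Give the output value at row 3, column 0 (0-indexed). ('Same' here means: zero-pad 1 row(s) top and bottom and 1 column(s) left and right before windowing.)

The receptive field on the zero-padded input at this output position is [0 11 3 / 0 9 3 / 0 5 8]. Elementwise product with the kernel and sum: 0·-1 + 3·1 + 0·-1 + 9·-1 + 0·3.

-6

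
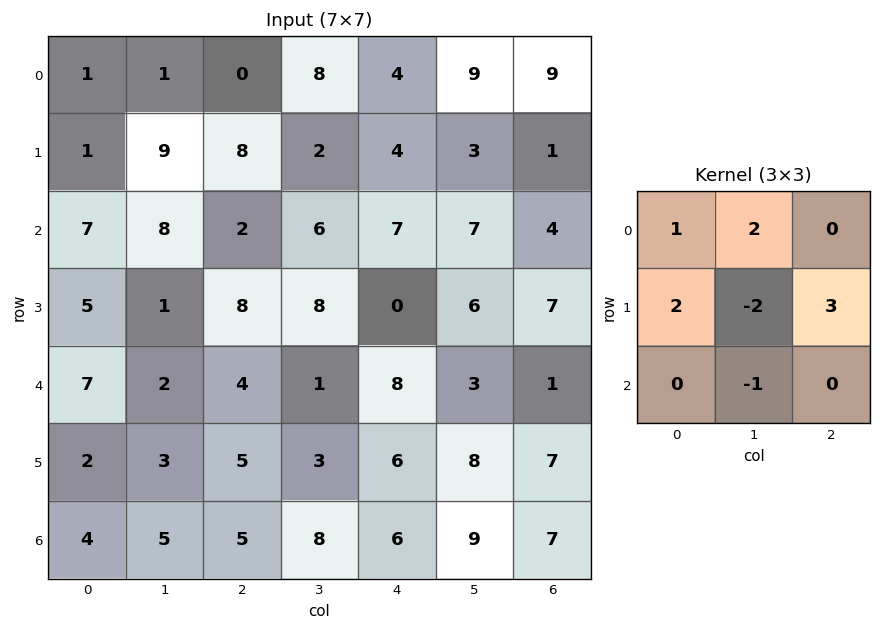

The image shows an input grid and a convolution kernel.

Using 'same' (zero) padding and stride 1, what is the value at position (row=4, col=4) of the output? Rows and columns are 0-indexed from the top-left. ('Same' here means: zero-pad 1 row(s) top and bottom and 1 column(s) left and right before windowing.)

The receptive field on the zero-padded input at this output position is [8 0 6 / 1 8 3 / 3 6 8]. Elementwise product with the kernel and sum: 8·1 + 0·2 + 1·2 + 8·-2 + 3·3 + 6·-1.

-3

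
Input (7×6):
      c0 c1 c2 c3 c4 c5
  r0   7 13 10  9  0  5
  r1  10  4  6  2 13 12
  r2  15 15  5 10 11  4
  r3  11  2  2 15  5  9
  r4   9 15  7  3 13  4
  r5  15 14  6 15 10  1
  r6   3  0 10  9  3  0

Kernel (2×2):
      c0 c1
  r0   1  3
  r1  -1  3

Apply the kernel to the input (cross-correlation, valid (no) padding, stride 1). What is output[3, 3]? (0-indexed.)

66

The receptive field on the input at this output position is [15 5 / 3 13]. Elementwise product with the kernel and sum: 15·1 + 5·3 + 3·-1 + 13·3.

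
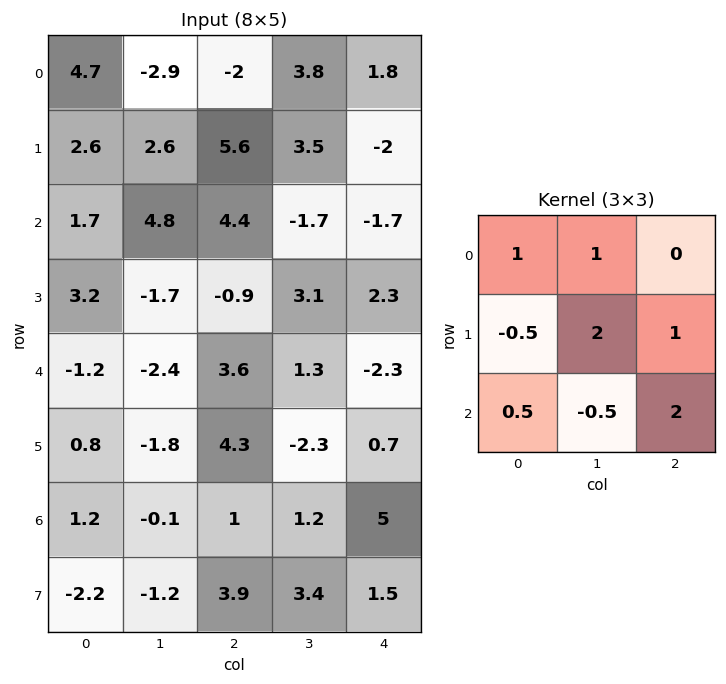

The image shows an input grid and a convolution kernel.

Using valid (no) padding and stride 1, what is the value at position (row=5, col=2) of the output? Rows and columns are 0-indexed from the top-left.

The receptive field on the input at this output position is [4.3 -2.3 0.7 / 1 1.2 5 / 3.9 3.4 1.5]. Elementwise product with the kernel and sum: 4.3·1 + -2.3·1 + 1·-0.5 + 1.2·2 + 5·1 + 3.9·0.5 + 3.4·-0.5 + 1.5·2.

12.15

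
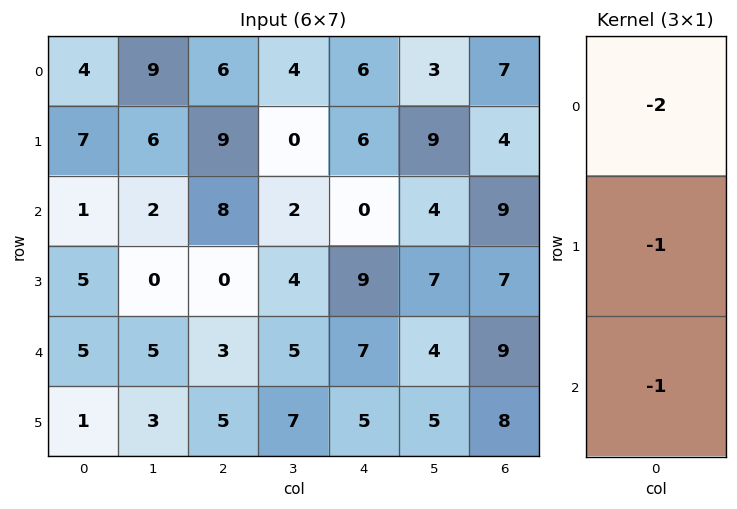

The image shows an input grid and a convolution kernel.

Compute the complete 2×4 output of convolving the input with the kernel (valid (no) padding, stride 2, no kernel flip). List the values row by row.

-16 -29 -18 -27
-12 -19 -16 -34

Output[0,0]: The receptive field on the input at this output position is [4 / 7 / 1]. Elementwise product with the kernel and sum: 4·-2 + 7·-1 + 1·-1.
Output[0,1]: The receptive field on the input at this output position is [6 / 9 / 8]. Elementwise product with the kernel and sum: 6·-2 + 9·-1 + 8·-1.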